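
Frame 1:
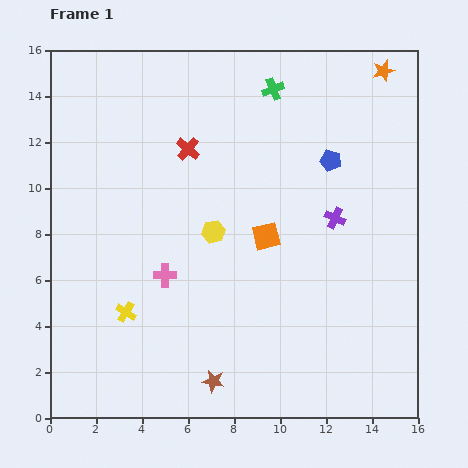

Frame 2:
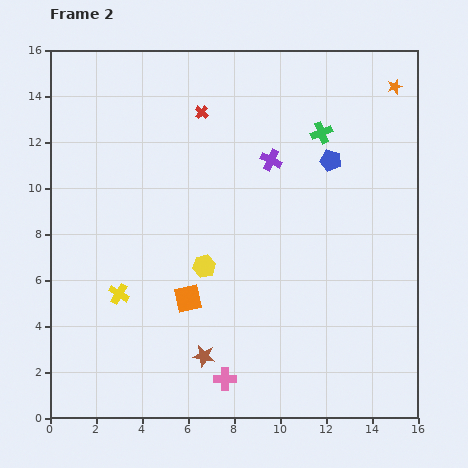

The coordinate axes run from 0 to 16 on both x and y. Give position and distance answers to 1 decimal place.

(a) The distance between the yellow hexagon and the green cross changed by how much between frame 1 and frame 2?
+1.0

Distance in frame 1: 6.7. Distance in frame 2: 7.7.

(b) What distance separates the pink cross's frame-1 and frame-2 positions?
5.2

The pink cross moved from (5.0, 6.2) to (7.6, 1.7), a distance of √(2.6² + 4.5²) ≈ 5.2.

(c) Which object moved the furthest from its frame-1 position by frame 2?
the pink cross

(moved 5.2; next 4.3)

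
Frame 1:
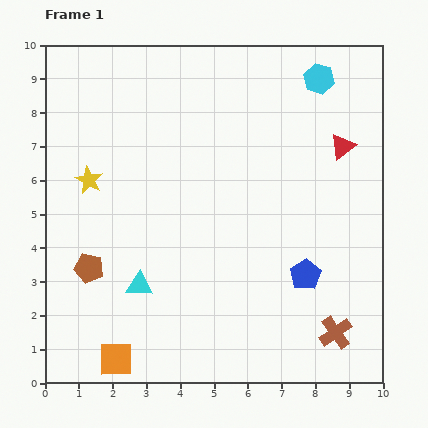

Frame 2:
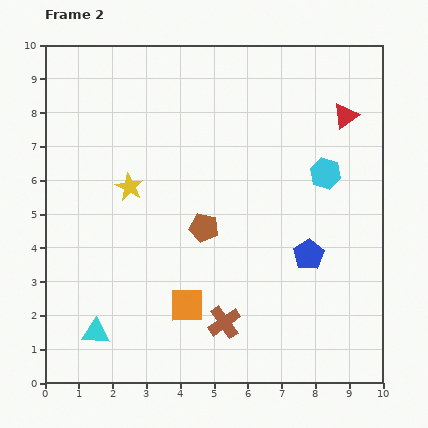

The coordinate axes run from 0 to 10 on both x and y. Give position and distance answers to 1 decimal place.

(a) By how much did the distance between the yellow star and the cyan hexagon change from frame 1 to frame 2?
-1.6

Distance in frame 1: 7.4. Distance in frame 2: 5.8.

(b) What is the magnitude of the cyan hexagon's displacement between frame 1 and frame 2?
2.8

The cyan hexagon moved from (8.1, 9.0) to (8.3, 6.2), a distance of √(0.2² + 2.8²) ≈ 2.8.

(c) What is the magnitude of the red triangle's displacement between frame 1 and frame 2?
0.9

The red triangle moved from (8.8, 7.0) to (8.9, 7.9), a distance of √(0.1² + 0.9²) ≈ 0.9.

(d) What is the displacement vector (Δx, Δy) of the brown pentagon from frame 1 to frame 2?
(3.4, 1.2)

The brown pentagon was at (1.3, 3.4) in frame 1 and (4.7, 4.6) in frame 2.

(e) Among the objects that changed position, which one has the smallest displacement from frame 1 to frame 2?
the blue pentagon

(moved 0.6)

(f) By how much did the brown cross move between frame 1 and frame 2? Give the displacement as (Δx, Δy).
(-3.3, 0.3)

The brown cross was at (8.6, 1.5) in frame 1 and (5.3, 1.8) in frame 2.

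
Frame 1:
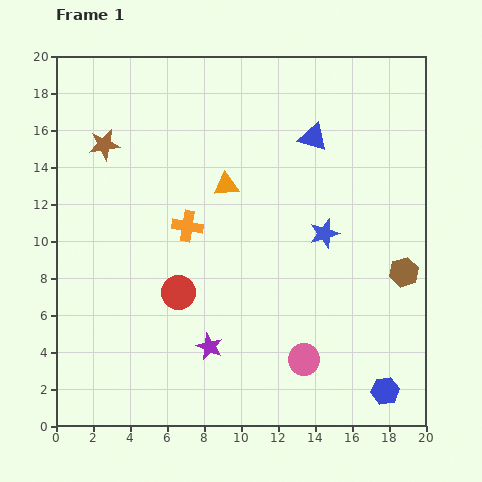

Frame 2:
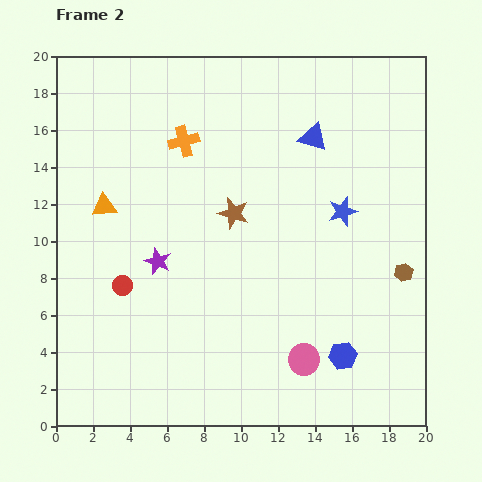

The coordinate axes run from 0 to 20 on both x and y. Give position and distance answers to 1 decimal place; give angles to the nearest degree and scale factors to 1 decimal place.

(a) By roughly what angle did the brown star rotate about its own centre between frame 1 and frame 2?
26° clockwise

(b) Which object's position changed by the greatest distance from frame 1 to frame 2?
the brown star

(moved 7.9; next 6.7)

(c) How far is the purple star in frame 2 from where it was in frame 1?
5.4

The purple star moved from (8.3, 4.3) to (5.5, 8.9), a distance of √(2.8² + 4.6²) ≈ 5.4.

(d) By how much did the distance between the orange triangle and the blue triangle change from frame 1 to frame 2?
+6.5

Distance in frame 1: 5.4. Distance in frame 2: 11.9.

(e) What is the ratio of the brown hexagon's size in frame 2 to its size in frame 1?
0.6×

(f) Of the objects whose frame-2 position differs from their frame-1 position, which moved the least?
the blue star

(moved 1.6)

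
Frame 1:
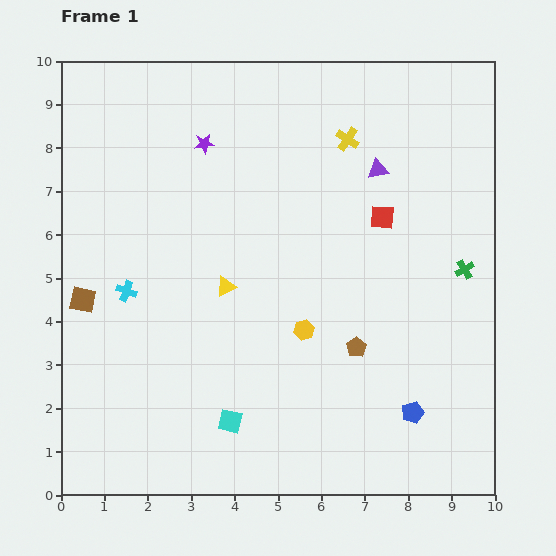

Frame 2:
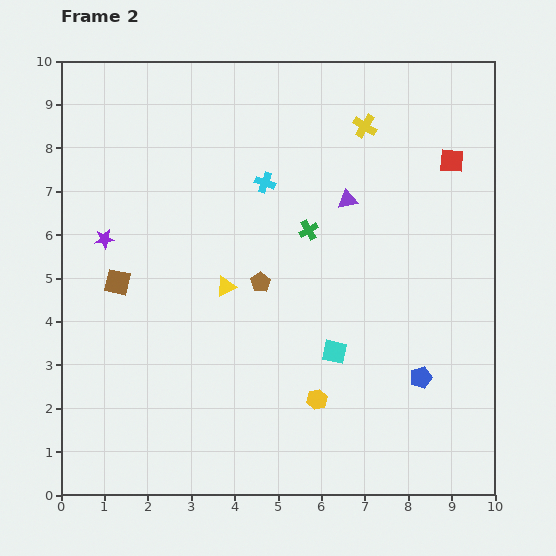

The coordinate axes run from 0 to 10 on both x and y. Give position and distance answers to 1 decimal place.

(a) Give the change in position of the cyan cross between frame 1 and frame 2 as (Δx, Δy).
(3.2, 2.5)

The cyan cross was at (1.5, 4.7) in frame 1 and (4.7, 7.2) in frame 2.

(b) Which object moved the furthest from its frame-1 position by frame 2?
the cyan cross

(moved 4.1; next 3.7)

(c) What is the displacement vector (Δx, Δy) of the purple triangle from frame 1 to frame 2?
(-0.7, -0.7)

The purple triangle was at (7.3, 7.5) in frame 1 and (6.6, 6.8) in frame 2.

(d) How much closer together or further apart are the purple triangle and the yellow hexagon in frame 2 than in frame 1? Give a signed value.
+0.6

Distance in frame 1: 4.1. Distance in frame 2: 4.7.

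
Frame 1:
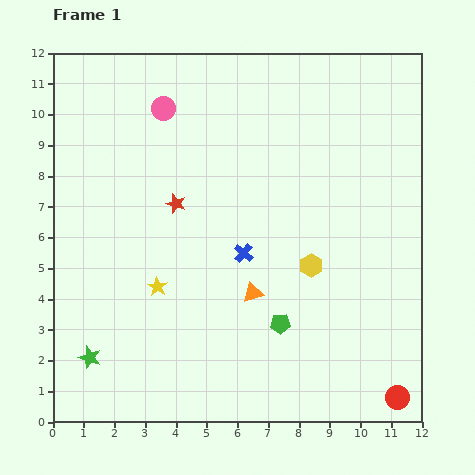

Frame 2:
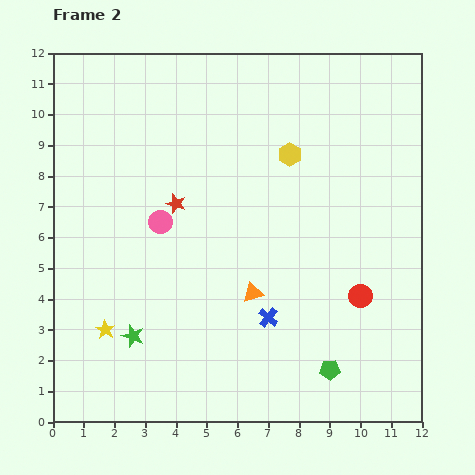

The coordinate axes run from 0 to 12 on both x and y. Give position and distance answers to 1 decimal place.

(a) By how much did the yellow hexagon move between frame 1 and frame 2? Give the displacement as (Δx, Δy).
(-0.7, 3.6)

The yellow hexagon was at (8.4, 5.1) in frame 1 and (7.7, 8.7) in frame 2.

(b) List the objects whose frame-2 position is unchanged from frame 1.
the red star, the orange triangle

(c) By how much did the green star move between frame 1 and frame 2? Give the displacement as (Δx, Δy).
(1.4, 0.7)

The green star was at (1.2, 2.1) in frame 1 and (2.6, 2.8) in frame 2.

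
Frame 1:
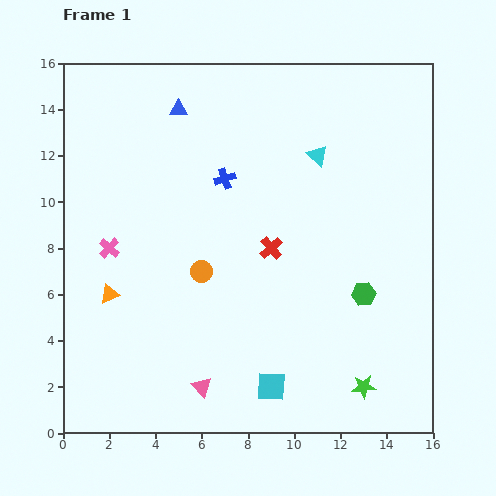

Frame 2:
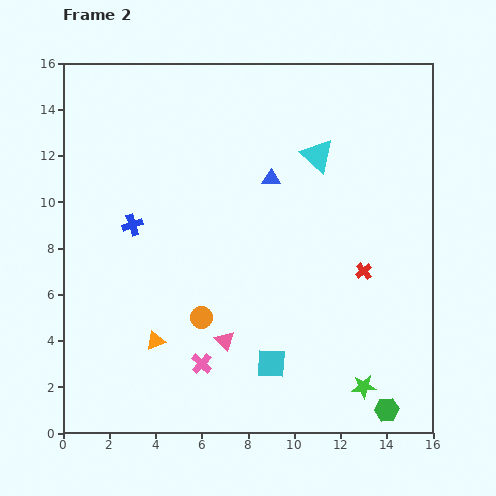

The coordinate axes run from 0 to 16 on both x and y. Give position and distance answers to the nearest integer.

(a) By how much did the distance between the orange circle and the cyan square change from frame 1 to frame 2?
-2

Distance in frame 1: 6. Distance in frame 2: 4.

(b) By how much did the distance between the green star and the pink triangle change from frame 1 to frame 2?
-1

Distance in frame 1: 7. Distance in frame 2: 6.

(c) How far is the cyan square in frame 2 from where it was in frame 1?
1

The cyan square moved from (9, 2) to (9, 3), a distance of √(0² + 1²) ≈ 1.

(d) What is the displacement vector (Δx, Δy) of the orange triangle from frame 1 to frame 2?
(2, -2)

The orange triangle was at (2, 6) in frame 1 and (4, 4) in frame 2.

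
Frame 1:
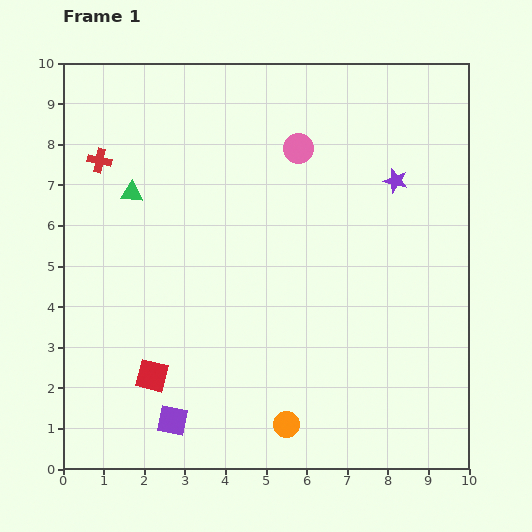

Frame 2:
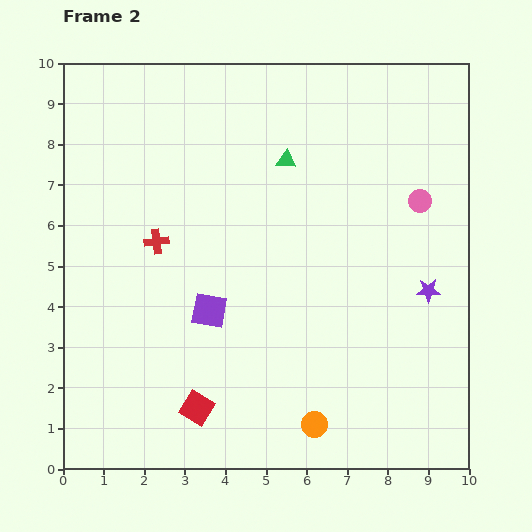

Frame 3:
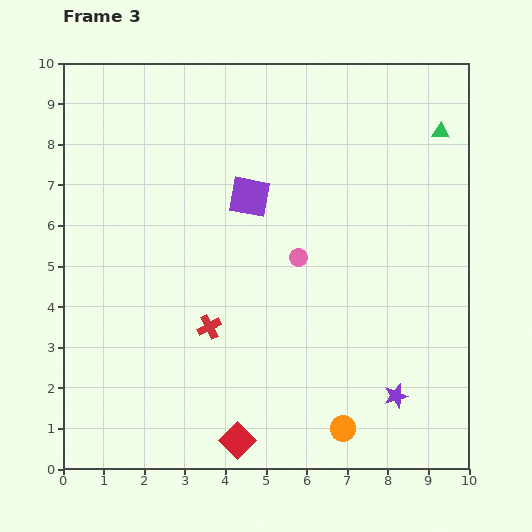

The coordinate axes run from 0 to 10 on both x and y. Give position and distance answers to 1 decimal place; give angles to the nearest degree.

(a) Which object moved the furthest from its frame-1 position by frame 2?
the green triangle

(moved 3.9; next 3.3)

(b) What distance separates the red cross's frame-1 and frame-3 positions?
4.9

The red cross moved from (0.9, 7.6) to (3.6, 3.5), a distance of √(2.7² + 4.1²) ≈ 4.9.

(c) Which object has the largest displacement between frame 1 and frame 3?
the green triangle

(moved 7.7; next 5.8)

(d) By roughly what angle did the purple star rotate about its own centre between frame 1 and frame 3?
30° counter-clockwise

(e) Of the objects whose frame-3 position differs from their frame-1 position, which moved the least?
the orange circle

(moved 1.4)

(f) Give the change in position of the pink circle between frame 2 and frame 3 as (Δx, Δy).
(-3.0, -1.4)

The pink circle was at (8.8, 6.6) in frame 2 and (5.8, 5.2) in frame 3.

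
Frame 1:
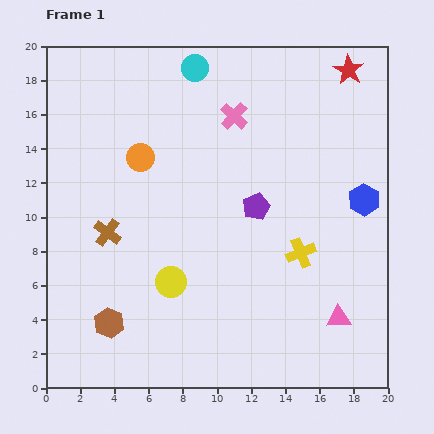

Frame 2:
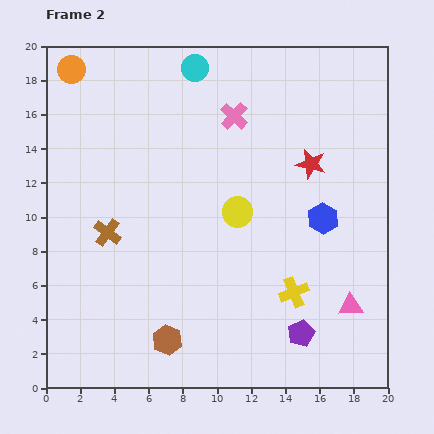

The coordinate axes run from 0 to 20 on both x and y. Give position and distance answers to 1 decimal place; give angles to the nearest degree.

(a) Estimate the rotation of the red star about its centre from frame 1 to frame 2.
18° counter-clockwise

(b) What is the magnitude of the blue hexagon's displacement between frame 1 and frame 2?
2.6

The blue hexagon moved from (18.6, 11.0) to (16.2, 9.9), a distance of √(2.4² + 1.1²) ≈ 2.6.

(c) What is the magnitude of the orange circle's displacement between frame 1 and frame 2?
6.5

The orange circle moved from (5.5, 13.5) to (1.5, 18.6), a distance of √(4.0² + 5.1²) ≈ 6.5.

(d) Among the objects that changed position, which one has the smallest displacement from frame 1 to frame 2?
the pink triangle

(moved 1.0)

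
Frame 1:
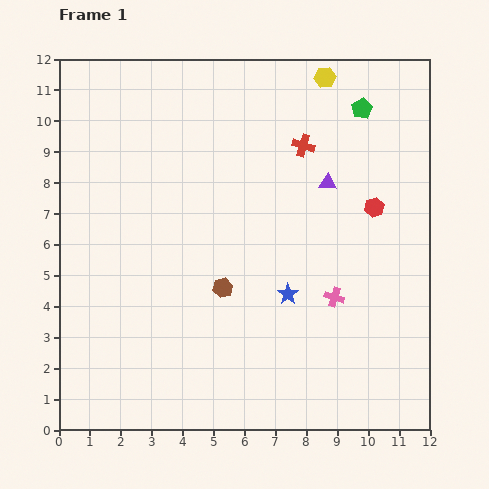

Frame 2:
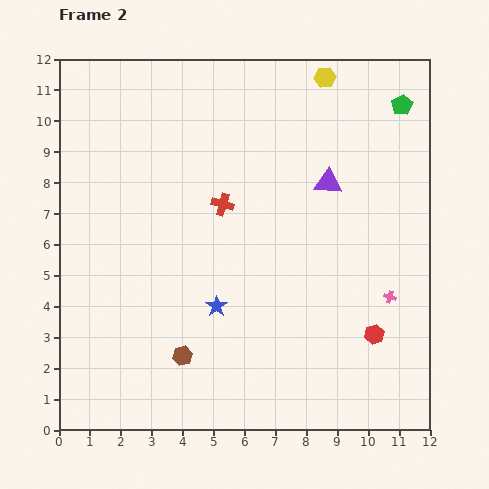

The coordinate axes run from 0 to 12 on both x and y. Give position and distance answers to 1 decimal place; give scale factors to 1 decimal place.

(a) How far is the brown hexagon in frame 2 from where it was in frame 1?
2.6

The brown hexagon moved from (5.3, 4.6) to (4.0, 2.4), a distance of √(1.3² + 2.2²) ≈ 2.6.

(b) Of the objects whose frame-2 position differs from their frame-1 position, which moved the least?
the green pentagon

(moved 1.3)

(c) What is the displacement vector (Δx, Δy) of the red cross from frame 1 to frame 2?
(-2.6, -1.9)

The red cross was at (7.9, 9.2) in frame 1 and (5.3, 7.3) in frame 2.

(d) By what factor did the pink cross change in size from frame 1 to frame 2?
0.6×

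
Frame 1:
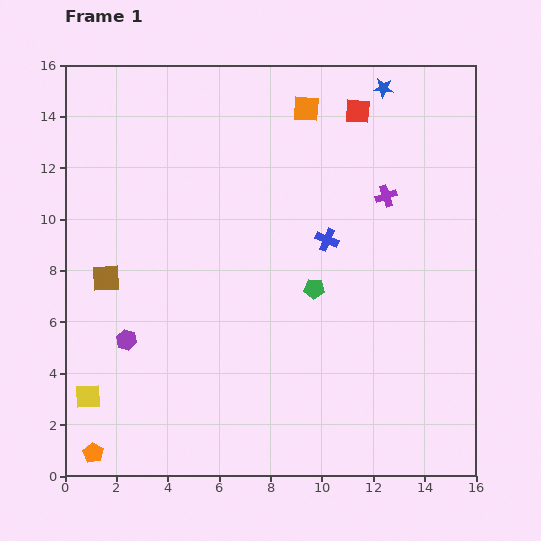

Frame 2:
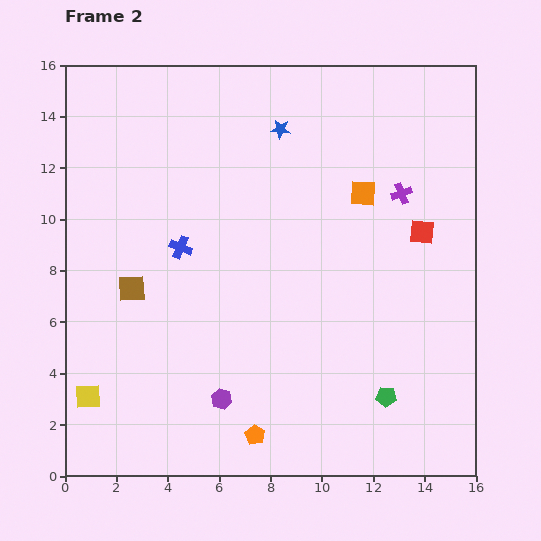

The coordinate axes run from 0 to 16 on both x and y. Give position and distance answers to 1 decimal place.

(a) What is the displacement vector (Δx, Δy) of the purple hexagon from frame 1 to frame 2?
(3.7, -2.3)

The purple hexagon was at (2.4, 5.3) in frame 1 and (6.1, 3.0) in frame 2.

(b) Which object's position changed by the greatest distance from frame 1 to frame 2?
the orange pentagon

(moved 6.3; next 5.7)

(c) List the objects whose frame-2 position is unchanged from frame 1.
the yellow square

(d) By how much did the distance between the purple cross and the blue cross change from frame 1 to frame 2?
+6.0

Distance in frame 1: 2.9. Distance in frame 2: 8.9.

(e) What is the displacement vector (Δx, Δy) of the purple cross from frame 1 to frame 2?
(0.6, 0.1)

The purple cross was at (12.5, 10.9) in frame 1 and (13.1, 11.0) in frame 2.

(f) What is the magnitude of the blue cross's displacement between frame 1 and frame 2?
5.7

The blue cross moved from (10.2, 9.2) to (4.5, 8.9), a distance of √(5.7² + 0.3²) ≈ 5.7.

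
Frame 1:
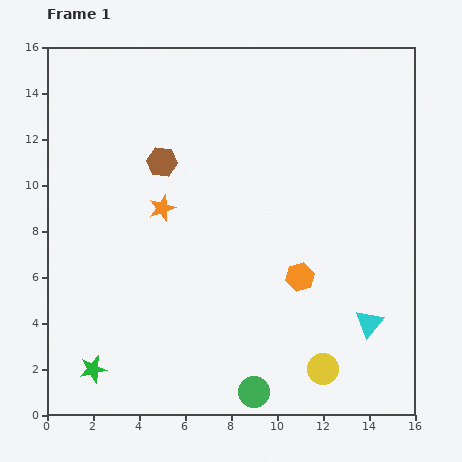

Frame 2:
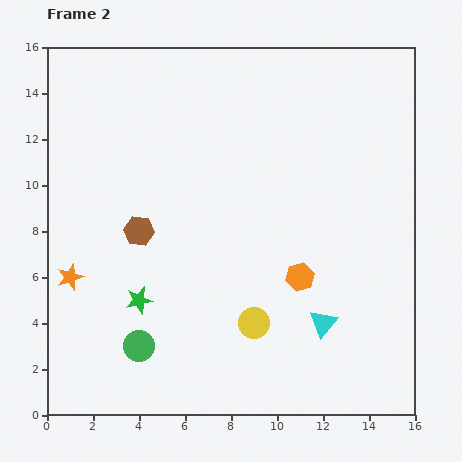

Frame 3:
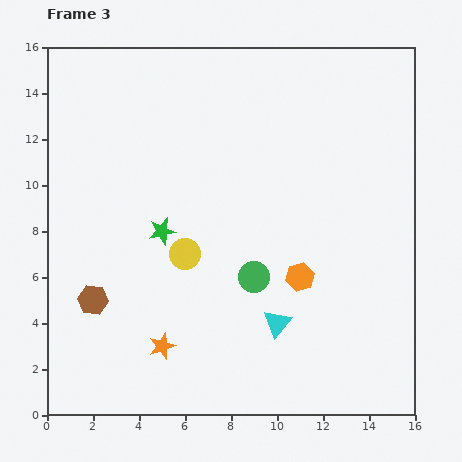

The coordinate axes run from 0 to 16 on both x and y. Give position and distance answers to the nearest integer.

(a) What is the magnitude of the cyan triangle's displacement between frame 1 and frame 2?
2

The cyan triangle moved from (14, 4) to (12, 4), a distance of √(2² + 0²) ≈ 2.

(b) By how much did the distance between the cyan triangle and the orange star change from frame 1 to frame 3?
-5

Distance in frame 1: 10. Distance in frame 3: 5.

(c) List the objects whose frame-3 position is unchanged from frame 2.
the orange hexagon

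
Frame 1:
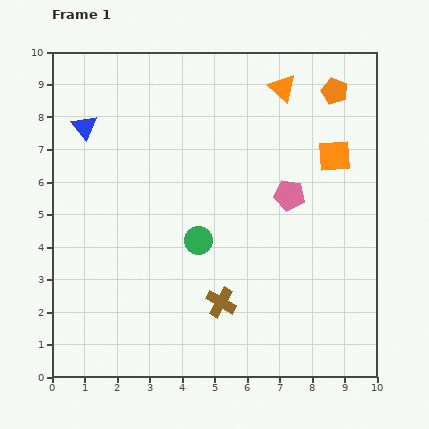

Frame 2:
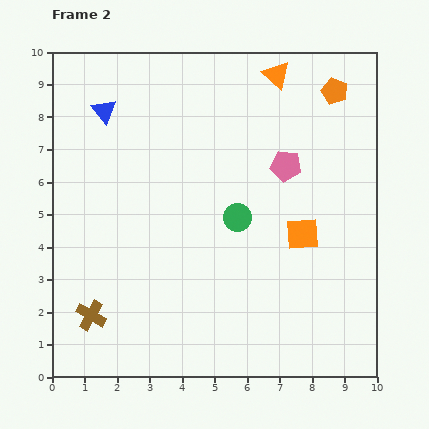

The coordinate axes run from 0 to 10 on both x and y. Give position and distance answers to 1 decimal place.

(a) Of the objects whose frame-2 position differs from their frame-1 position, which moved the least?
the orange triangle

(moved 0.4)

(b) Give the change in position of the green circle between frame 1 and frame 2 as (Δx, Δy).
(1.2, 0.7)

The green circle was at (4.5, 4.2) in frame 1 and (5.7, 4.9) in frame 2.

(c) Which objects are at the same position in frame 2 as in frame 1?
the orange pentagon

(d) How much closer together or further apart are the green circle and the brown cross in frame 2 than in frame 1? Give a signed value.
+3.4

Distance in frame 1: 2.0. Distance in frame 2: 5.4.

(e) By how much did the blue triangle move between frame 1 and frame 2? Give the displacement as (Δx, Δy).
(0.6, 0.5)

The blue triangle was at (1.0, 7.7) in frame 1 and (1.6, 8.2) in frame 2.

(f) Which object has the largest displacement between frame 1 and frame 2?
the brown cross

(moved 4.0; next 2.6)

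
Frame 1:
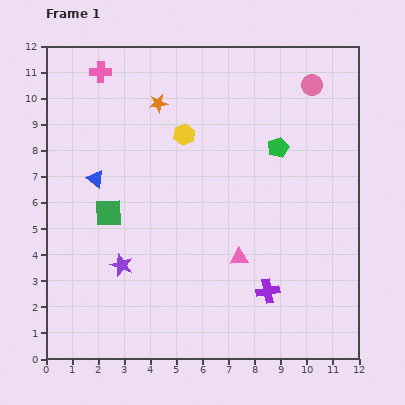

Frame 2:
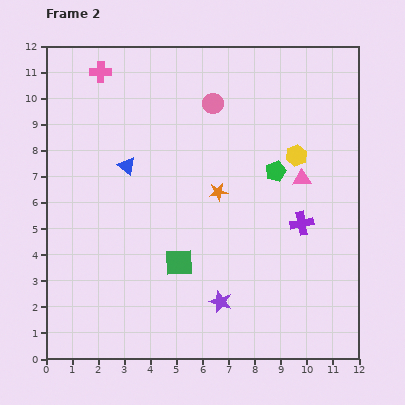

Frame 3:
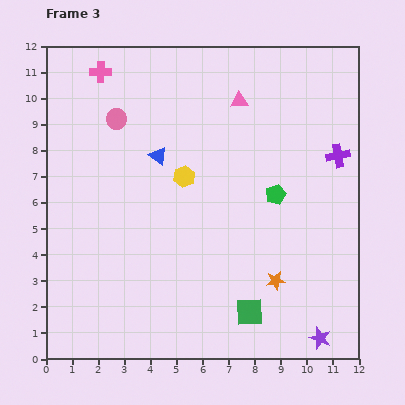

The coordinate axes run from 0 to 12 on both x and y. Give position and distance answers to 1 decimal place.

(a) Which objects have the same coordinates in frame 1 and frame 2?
the pink cross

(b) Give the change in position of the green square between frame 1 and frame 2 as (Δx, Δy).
(2.7, -1.9)

The green square was at (2.4, 5.6) in frame 1 and (5.1, 3.7) in frame 2.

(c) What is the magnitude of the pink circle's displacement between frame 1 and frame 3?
7.6

The pink circle moved from (10.2, 10.5) to (2.7, 9.2), a distance of √(7.5² + 1.3²) ≈ 7.6.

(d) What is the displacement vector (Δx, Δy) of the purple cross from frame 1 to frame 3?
(2.7, 5.2)

The purple cross was at (8.5, 2.6) in frame 1 and (11.2, 7.8) in frame 3.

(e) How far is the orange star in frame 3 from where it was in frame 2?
4.0

The orange star moved from (6.6, 6.4) to (8.8, 3.0), a distance of √(2.2² + 3.4²) ≈ 4.0.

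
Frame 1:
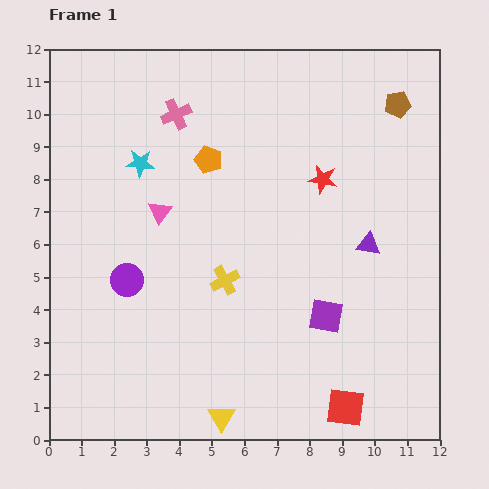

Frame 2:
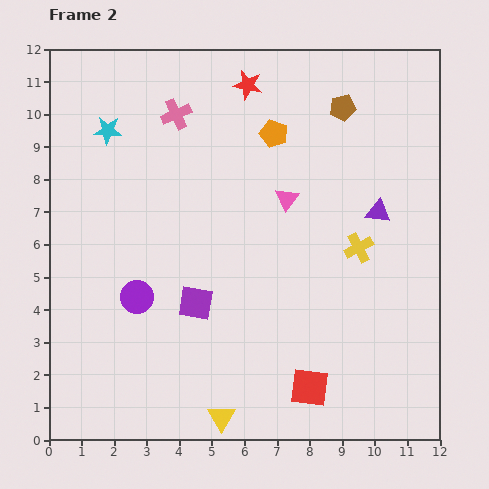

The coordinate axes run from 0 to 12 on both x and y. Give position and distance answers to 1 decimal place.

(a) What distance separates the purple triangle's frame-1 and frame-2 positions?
1.0

The purple triangle moved from (9.8, 6.0) to (10.1, 7.0), a distance of √(0.3² + 1.0²) ≈ 1.0.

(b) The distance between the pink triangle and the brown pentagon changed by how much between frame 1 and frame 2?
-4.7

Distance in frame 1: 8.0. Distance in frame 2: 3.3.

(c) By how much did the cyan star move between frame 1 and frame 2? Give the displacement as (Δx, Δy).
(-1.0, 1.0)

The cyan star was at (2.8, 8.5) in frame 1 and (1.8, 9.5) in frame 2.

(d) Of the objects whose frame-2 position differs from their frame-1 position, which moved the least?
the purple circle

(moved 0.6)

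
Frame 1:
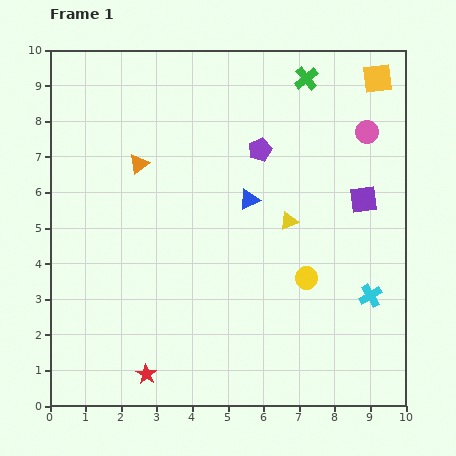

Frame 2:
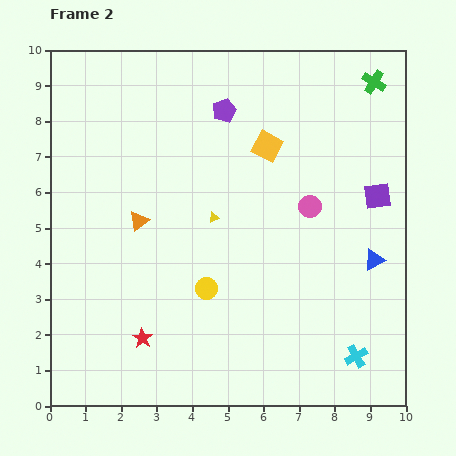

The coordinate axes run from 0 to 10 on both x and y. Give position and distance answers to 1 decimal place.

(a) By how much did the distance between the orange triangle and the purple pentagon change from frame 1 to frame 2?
+0.5

Distance in frame 1: 3.4. Distance in frame 2: 3.9.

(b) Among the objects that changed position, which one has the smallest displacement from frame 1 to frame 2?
the purple square

(moved 0.4)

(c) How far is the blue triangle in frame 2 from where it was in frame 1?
3.9

The blue triangle moved from (5.6, 5.8) to (9.1, 4.1), a distance of √(3.5² + 1.7²) ≈ 3.9.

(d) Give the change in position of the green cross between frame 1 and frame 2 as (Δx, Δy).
(1.9, -0.1)

The green cross was at (7.2, 9.2) in frame 1 and (9.1, 9.1) in frame 2.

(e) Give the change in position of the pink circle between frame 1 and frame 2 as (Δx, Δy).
(-1.6, -2.1)

The pink circle was at (8.9, 7.7) in frame 1 and (7.3, 5.6) in frame 2.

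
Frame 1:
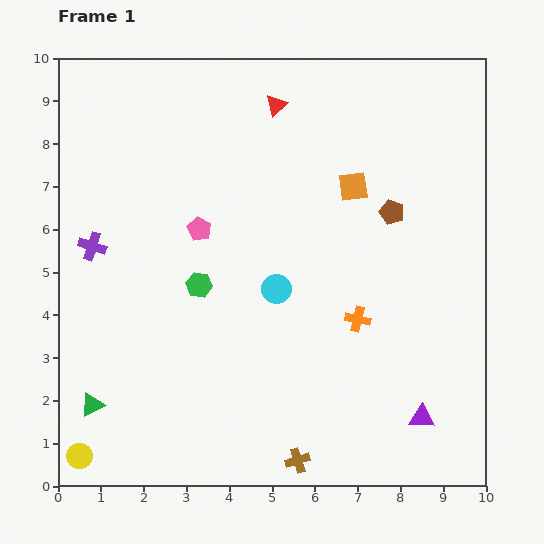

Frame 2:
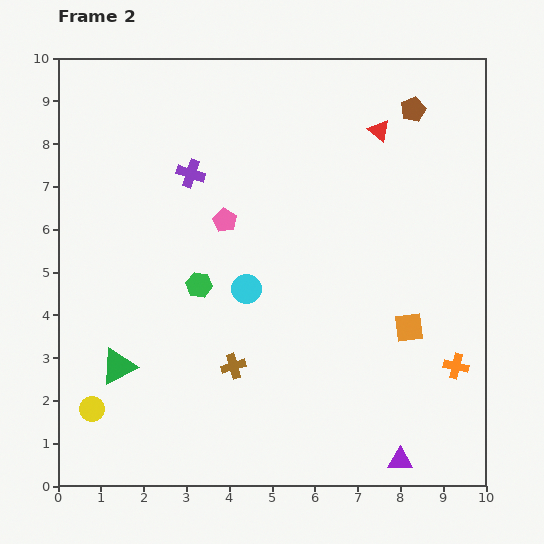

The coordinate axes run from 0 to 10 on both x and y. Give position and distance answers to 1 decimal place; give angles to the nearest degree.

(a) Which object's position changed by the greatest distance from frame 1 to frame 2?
the orange square

(moved 3.5; next 2.9)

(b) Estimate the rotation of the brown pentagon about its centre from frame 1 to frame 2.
27° clockwise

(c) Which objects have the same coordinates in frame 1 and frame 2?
the green hexagon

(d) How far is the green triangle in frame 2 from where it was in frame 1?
1.1

The green triangle moved from (0.8, 1.9) to (1.4, 2.8), a distance of √(0.6² + 0.9²) ≈ 1.1.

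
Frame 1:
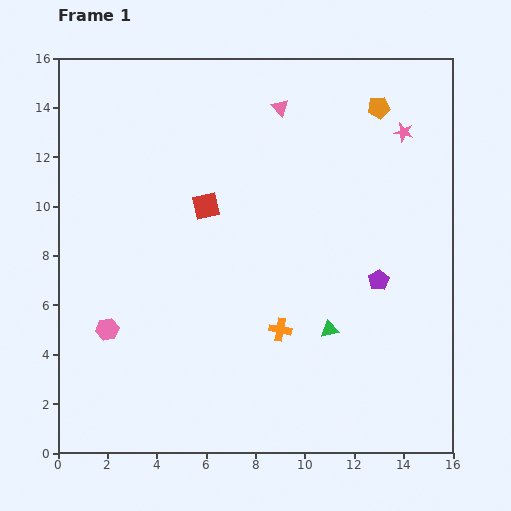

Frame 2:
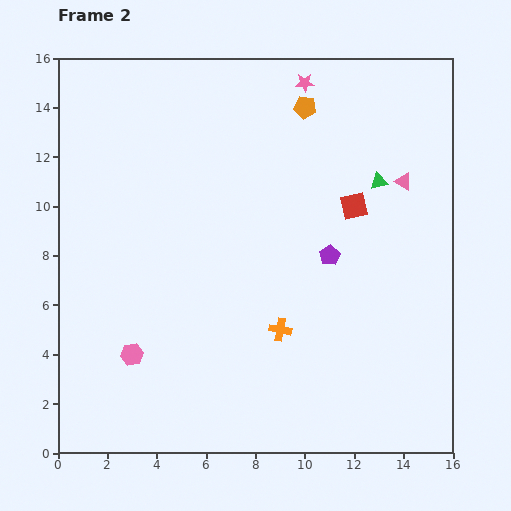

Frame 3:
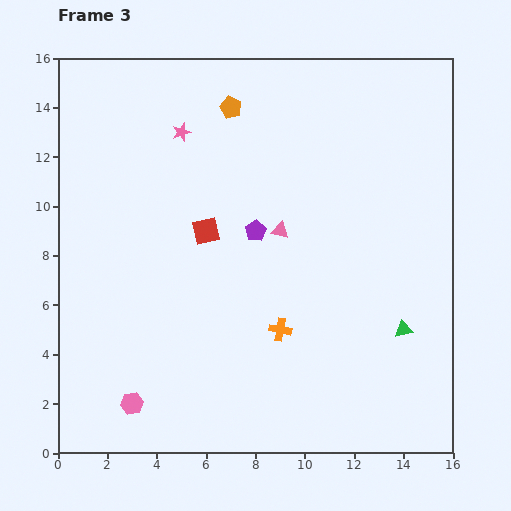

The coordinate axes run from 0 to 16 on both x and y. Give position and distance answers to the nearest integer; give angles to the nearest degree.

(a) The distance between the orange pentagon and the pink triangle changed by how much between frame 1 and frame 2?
+1

Distance in frame 1: 4. Distance in frame 2: 5.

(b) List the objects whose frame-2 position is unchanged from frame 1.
the orange cross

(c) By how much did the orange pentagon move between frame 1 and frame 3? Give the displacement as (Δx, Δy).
(-6, 0)

The orange pentagon was at (13, 14) in frame 1 and (7, 14) in frame 3.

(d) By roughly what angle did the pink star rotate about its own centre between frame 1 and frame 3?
30° counter-clockwise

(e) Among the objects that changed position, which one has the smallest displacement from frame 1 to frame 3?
the red square

(moved 1)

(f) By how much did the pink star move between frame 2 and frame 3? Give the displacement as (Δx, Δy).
(-5, -2)

The pink star was at (10, 15) in frame 2 and (5, 13) in frame 3.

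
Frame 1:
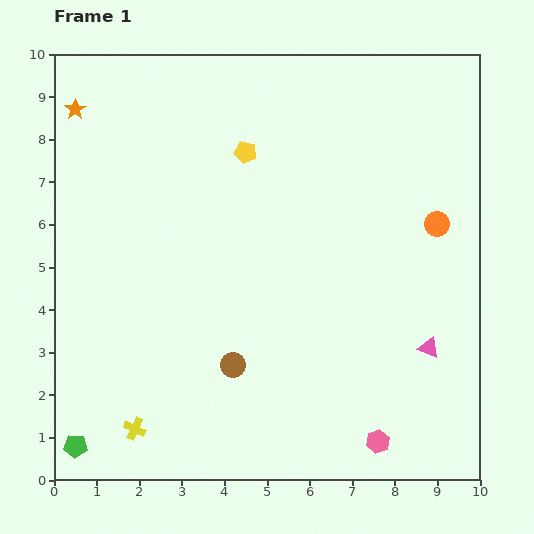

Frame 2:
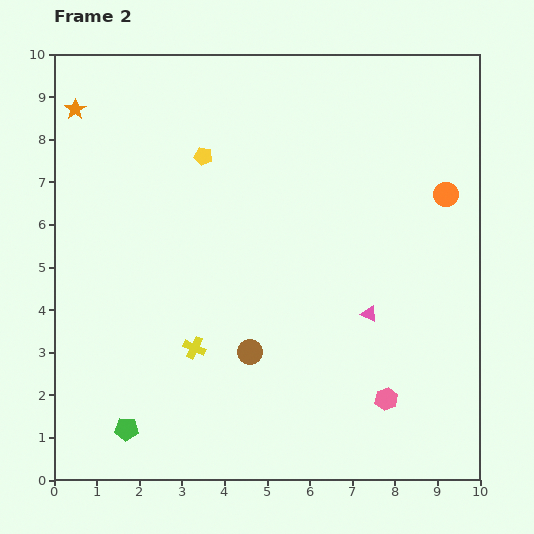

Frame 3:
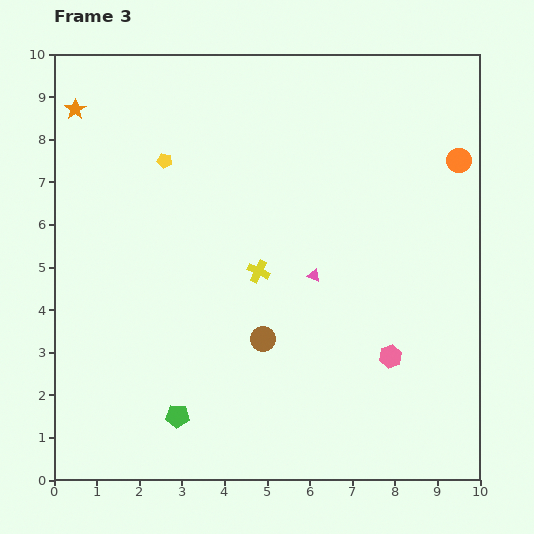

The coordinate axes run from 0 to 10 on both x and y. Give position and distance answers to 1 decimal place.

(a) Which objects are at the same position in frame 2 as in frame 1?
the orange star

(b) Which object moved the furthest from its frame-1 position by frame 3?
the yellow cross

(moved 4.7; next 3.2)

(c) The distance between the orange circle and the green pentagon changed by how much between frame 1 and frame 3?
-1.1

Distance in frame 1: 10.0. Distance in frame 3: 8.9.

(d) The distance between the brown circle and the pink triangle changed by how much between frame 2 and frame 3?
-1.0

Distance in frame 2: 2.9. Distance in frame 3: 1.9.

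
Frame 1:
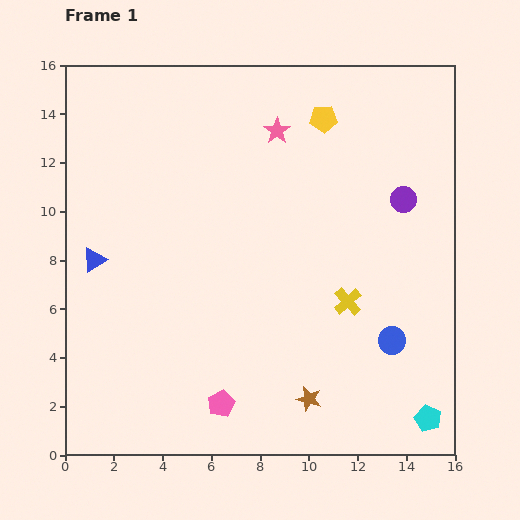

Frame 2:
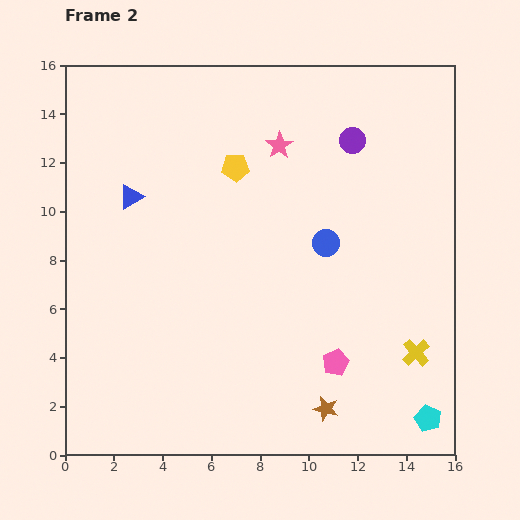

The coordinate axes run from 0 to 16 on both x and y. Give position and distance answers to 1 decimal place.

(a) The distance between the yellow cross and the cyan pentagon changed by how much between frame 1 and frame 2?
-3.1

Distance in frame 1: 5.8. Distance in frame 2: 2.7.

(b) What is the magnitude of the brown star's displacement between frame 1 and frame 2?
0.8

The brown star moved from (10.0, 2.3) to (10.7, 1.9), a distance of √(0.7² + 0.4²) ≈ 0.8.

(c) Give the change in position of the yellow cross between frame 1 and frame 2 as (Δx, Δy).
(2.8, -2.1)

The yellow cross was at (11.6, 6.3) in frame 1 and (14.4, 4.2) in frame 2.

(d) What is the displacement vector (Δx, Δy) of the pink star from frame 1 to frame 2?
(0.1, -0.6)

The pink star was at (8.7, 13.3) in frame 1 and (8.8, 12.7) in frame 2.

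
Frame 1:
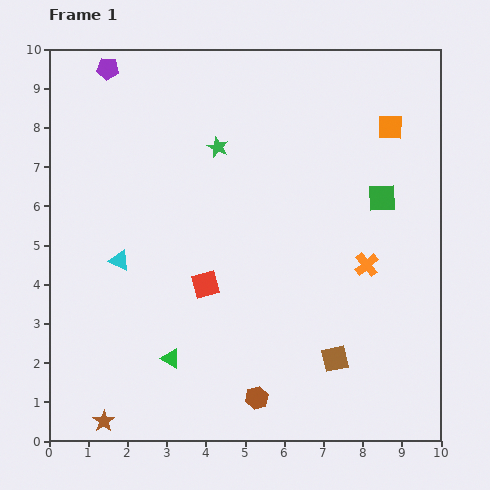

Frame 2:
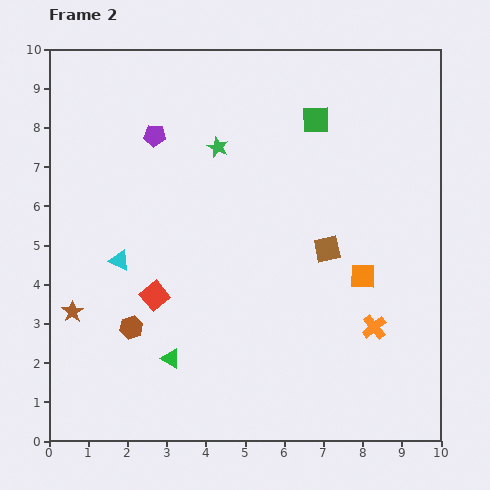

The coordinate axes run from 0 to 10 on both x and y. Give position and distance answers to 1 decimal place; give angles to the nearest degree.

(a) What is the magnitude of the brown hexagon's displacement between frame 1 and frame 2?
3.7

The brown hexagon moved from (5.3, 1.1) to (2.1, 2.9), a distance of √(3.2² + 1.8²) ≈ 3.7.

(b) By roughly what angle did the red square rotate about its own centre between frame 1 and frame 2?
24° counter-clockwise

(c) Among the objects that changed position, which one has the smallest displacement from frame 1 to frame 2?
the red square

(moved 1.3)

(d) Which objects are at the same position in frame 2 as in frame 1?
the green triangle, the green star, the cyan triangle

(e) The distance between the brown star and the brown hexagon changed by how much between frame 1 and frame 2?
-2.3

Distance in frame 1: 3.9. Distance in frame 2: 1.6.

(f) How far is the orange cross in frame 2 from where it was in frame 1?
1.6

The orange cross moved from (8.1, 4.5) to (8.3, 2.9), a distance of √(0.2² + 1.6²) ≈ 1.6.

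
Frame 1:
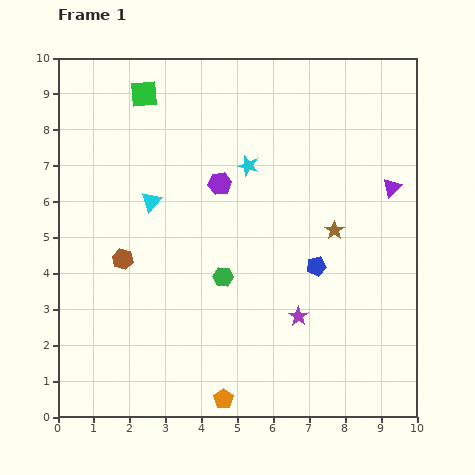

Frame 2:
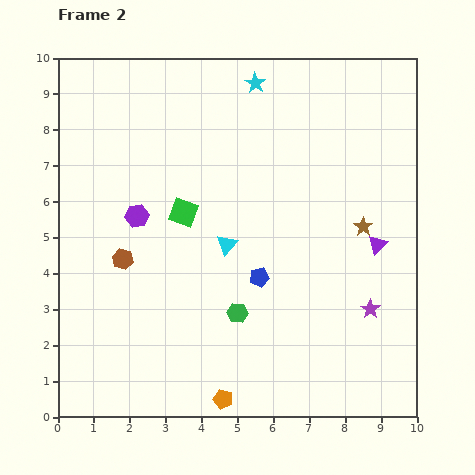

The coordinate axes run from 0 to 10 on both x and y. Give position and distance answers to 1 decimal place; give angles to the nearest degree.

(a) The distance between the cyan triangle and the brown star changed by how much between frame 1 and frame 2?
-1.4

Distance in frame 1: 5.2. Distance in frame 2: 3.8.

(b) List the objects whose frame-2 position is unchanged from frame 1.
the brown hexagon, the orange pentagon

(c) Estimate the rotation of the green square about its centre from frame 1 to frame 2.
27° clockwise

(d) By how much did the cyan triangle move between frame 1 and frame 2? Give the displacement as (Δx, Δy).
(2.1, -1.2)

The cyan triangle was at (2.6, 6.0) in frame 1 and (4.7, 4.8) in frame 2.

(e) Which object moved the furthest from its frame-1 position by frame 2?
the green square

(moved 3.5; next 2.5)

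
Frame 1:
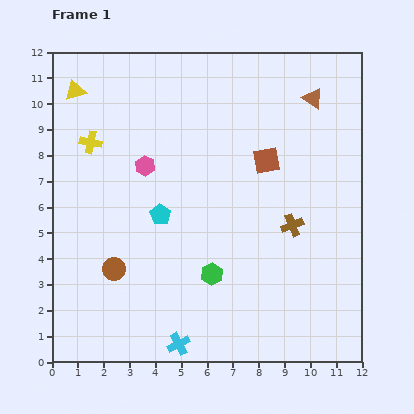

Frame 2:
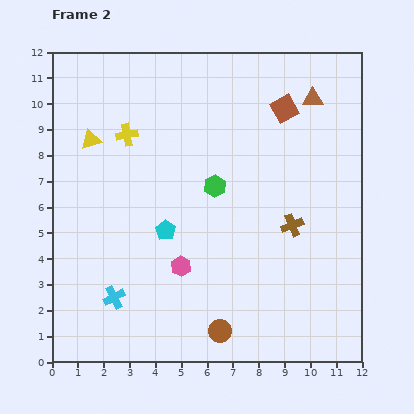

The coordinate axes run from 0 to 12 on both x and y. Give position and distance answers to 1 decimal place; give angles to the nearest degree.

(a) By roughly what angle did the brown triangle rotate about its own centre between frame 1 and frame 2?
34° counter-clockwise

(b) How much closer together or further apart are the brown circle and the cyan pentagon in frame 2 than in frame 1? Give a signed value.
+1.6

Distance in frame 1: 2.8. Distance in frame 2: 4.4.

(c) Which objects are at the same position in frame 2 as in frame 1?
the brown cross, the brown triangle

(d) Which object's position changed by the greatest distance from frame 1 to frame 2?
the brown circle

(moved 4.8; next 4.1)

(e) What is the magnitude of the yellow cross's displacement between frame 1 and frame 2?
1.4

The yellow cross moved from (1.5, 8.5) to (2.9, 8.8), a distance of √(1.4² + 0.3²) ≈ 1.4.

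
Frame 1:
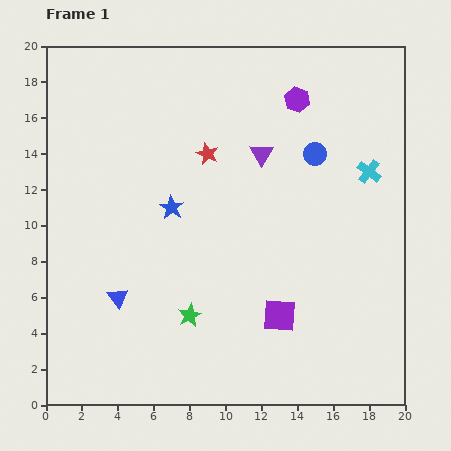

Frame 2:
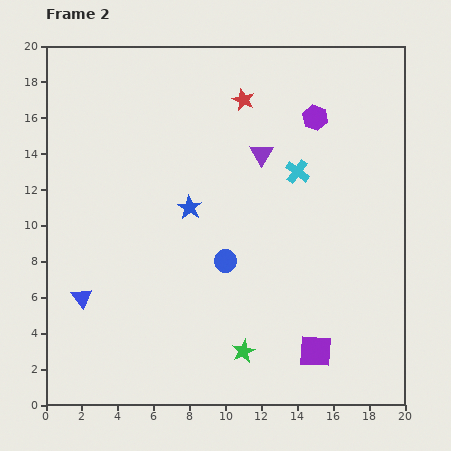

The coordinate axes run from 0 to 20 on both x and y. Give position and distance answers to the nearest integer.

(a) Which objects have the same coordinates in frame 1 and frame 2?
the purple triangle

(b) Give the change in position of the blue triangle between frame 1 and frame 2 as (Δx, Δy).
(-2, 0)

The blue triangle was at (4, 6) in frame 1 and (2, 6) in frame 2.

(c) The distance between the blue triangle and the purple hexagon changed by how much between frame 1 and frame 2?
+1

Distance in frame 1: 15. Distance in frame 2: 16.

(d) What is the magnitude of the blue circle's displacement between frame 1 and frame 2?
8

The blue circle moved from (15, 14) to (10, 8), a distance of √(5² + 6²) ≈ 8.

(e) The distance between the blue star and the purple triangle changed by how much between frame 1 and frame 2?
-1

Distance in frame 1: 6. Distance in frame 2: 5.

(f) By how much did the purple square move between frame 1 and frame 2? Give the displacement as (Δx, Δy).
(2, -2)

The purple square was at (13, 5) in frame 1 and (15, 3) in frame 2.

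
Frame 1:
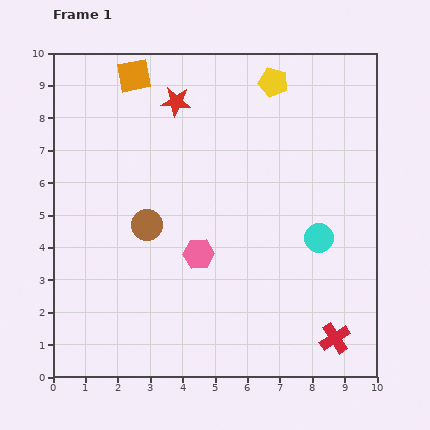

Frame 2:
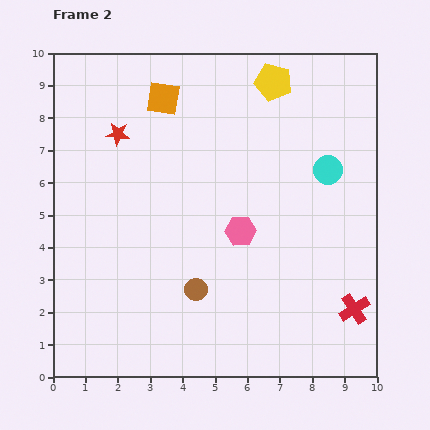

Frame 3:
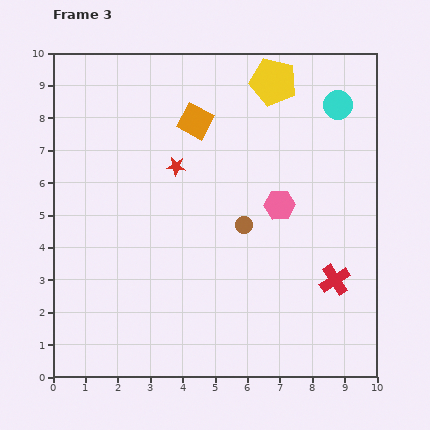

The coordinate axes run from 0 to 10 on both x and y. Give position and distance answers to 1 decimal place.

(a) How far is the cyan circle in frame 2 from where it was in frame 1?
2.1

The cyan circle moved from (8.2, 4.3) to (8.5, 6.4), a distance of √(0.3² + 2.1²) ≈ 2.1.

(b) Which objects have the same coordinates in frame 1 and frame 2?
the yellow pentagon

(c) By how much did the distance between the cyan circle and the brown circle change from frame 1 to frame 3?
-0.6

Distance in frame 1: 5.3. Distance in frame 3: 4.7.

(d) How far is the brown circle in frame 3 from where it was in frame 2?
2.5

The brown circle moved from (4.4, 2.7) to (5.9, 4.7), a distance of √(1.5² + 2.0²) ≈ 2.5.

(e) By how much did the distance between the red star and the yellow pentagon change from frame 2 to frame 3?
-1.1

Distance in frame 2: 5.1. Distance in frame 3: 4.0.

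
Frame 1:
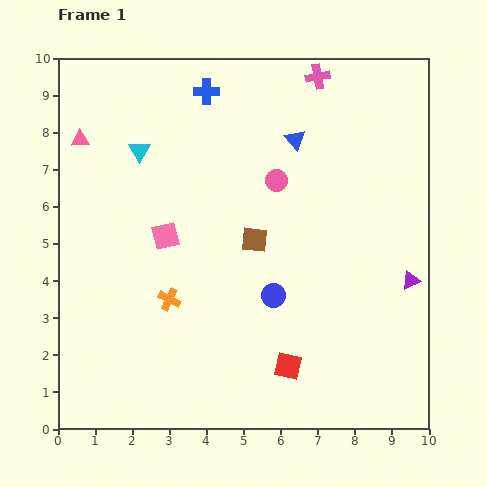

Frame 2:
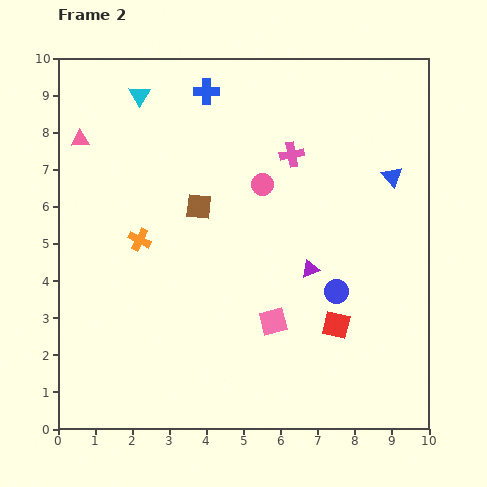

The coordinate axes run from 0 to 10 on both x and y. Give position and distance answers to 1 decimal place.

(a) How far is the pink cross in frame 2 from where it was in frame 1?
2.2

The pink cross moved from (7.0, 9.5) to (6.3, 7.4), a distance of √(0.7² + 2.1²) ≈ 2.2.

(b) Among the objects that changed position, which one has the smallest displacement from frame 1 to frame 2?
the pink circle

(moved 0.4)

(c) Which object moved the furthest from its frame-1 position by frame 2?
the pink square

(moved 3.7; next 2.8)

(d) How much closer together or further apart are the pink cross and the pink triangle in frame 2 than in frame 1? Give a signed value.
-0.9

Distance in frame 1: 6.6. Distance in frame 2: 5.7.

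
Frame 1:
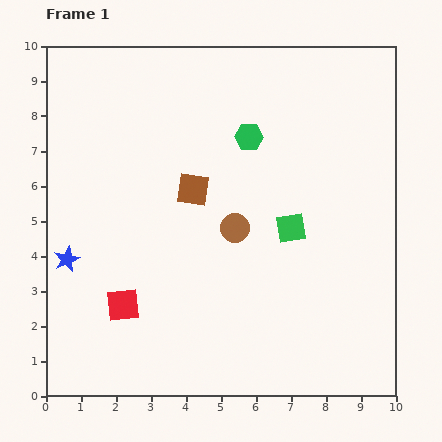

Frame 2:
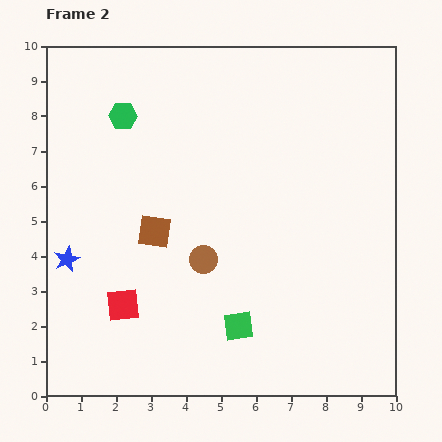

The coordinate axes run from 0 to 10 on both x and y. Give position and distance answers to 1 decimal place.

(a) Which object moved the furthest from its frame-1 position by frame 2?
the green hexagon

(moved 3.6; next 3.2)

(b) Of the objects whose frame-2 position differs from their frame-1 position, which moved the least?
the brown circle

(moved 1.3)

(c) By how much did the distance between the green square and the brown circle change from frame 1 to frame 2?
+0.5

Distance in frame 1: 1.6. Distance in frame 2: 2.1.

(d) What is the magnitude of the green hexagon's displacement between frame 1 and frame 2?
3.6

The green hexagon moved from (5.8, 7.4) to (2.2, 8.0), a distance of √(3.6² + 0.6²) ≈ 3.6.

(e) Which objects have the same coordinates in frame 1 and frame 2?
the red square, the blue star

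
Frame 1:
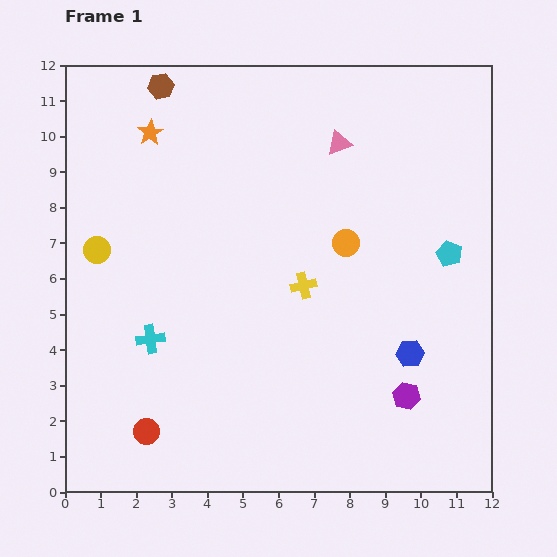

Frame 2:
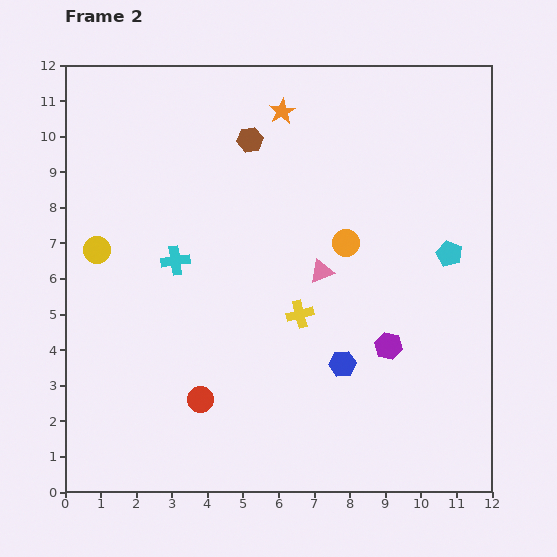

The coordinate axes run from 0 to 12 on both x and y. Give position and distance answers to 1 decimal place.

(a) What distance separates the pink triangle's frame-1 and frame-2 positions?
3.6

The pink triangle moved from (7.7, 9.8) to (7.2, 6.2), a distance of √(0.5² + 3.6²) ≈ 3.6.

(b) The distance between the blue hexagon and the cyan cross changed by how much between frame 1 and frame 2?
-1.8

Distance in frame 1: 7.3. Distance in frame 2: 5.5.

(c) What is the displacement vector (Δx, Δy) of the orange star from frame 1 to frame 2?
(3.7, 0.6)

The orange star was at (2.4, 10.1) in frame 1 and (6.1, 10.7) in frame 2.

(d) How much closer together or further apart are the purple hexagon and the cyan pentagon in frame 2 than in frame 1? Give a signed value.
-1.1

Distance in frame 1: 4.2. Distance in frame 2: 3.1.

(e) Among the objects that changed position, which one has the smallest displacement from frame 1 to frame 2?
the yellow cross

(moved 0.8)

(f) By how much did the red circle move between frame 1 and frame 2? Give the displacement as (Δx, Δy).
(1.5, 0.9)

The red circle was at (2.3, 1.7) in frame 1 and (3.8, 2.6) in frame 2.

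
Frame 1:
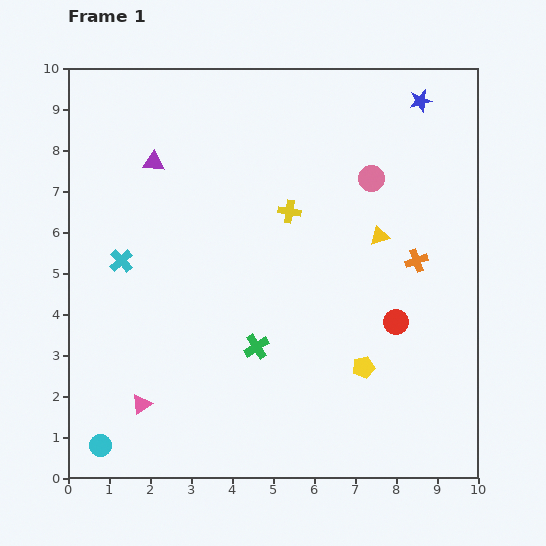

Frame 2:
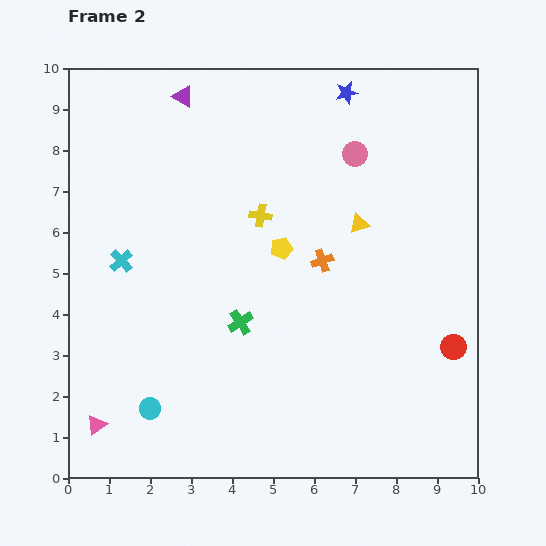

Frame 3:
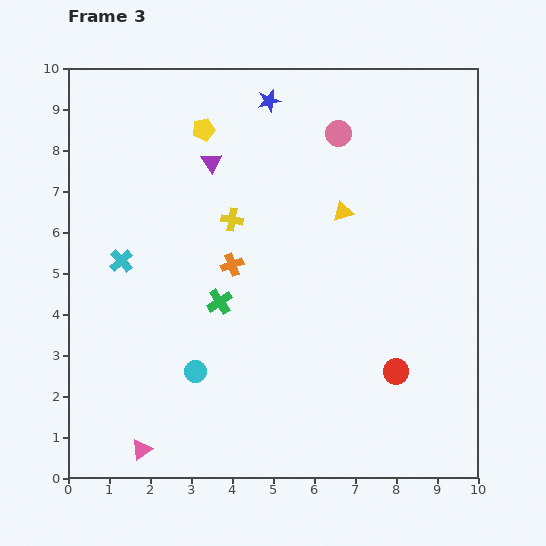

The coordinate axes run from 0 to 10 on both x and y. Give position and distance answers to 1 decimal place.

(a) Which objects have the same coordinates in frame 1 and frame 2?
the cyan cross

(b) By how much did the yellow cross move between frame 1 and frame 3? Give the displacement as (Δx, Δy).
(-1.4, -0.2)

The yellow cross was at (5.4, 6.5) in frame 1 and (4.0, 6.3) in frame 3.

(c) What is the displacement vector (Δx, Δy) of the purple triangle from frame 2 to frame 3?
(0.7, -1.6)

The purple triangle was at (2.8, 9.3) in frame 2 and (3.5, 7.7) in frame 3.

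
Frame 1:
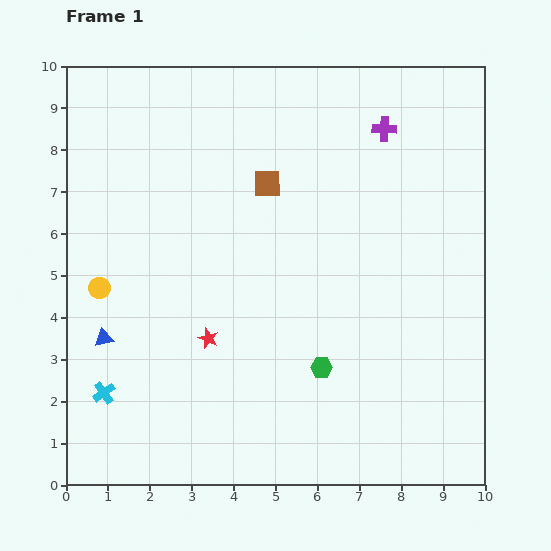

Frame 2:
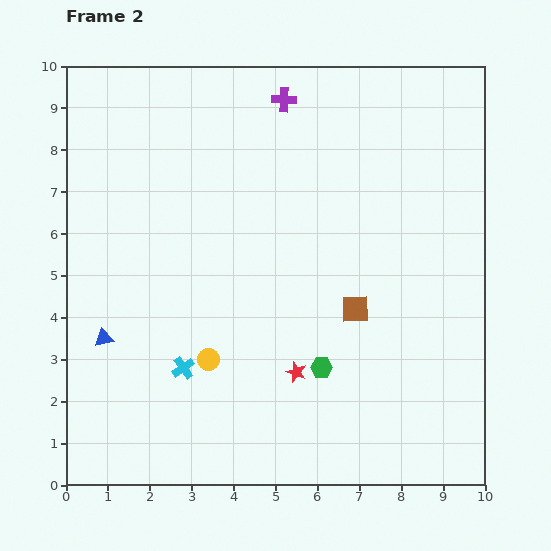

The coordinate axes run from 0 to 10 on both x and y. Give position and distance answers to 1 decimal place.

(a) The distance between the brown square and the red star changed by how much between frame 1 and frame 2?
-1.9

Distance in frame 1: 4.0. Distance in frame 2: 2.1.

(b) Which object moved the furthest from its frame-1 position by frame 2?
the brown square

(moved 3.7; next 3.1)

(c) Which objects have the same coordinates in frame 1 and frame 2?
the green hexagon, the blue triangle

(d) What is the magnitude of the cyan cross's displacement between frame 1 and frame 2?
2.0

The cyan cross moved from (0.9, 2.2) to (2.8, 2.8), a distance of √(1.9² + 0.6²) ≈ 2.0.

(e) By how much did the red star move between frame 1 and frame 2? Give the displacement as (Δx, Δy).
(2.1, -0.8)

The red star was at (3.4, 3.5) in frame 1 and (5.5, 2.7) in frame 2.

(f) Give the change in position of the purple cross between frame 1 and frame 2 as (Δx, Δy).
(-2.4, 0.7)

The purple cross was at (7.6, 8.5) in frame 1 and (5.2, 9.2) in frame 2.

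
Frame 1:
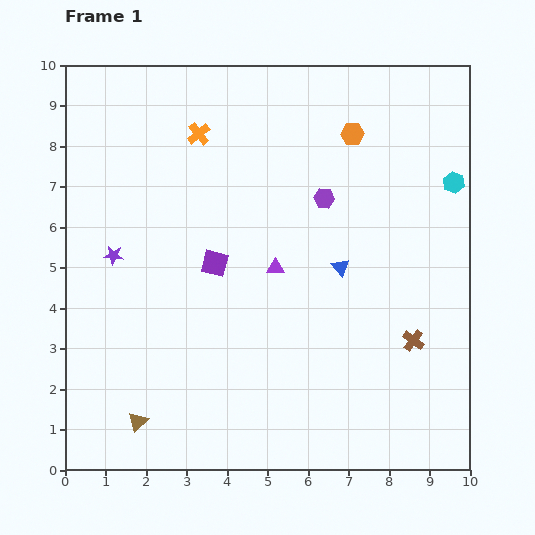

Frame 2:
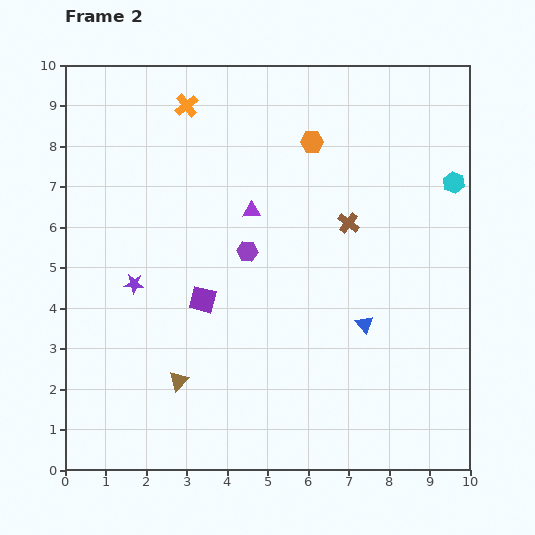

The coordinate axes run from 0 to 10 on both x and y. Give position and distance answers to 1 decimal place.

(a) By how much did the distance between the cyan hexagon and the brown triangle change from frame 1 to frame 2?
-1.4

Distance in frame 1: 9.8. Distance in frame 2: 8.4.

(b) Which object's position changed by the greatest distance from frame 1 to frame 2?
the brown cross

(moved 3.3; next 2.3)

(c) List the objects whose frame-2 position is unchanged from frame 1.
the cyan hexagon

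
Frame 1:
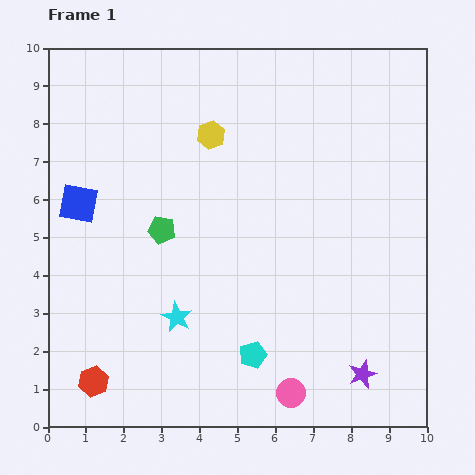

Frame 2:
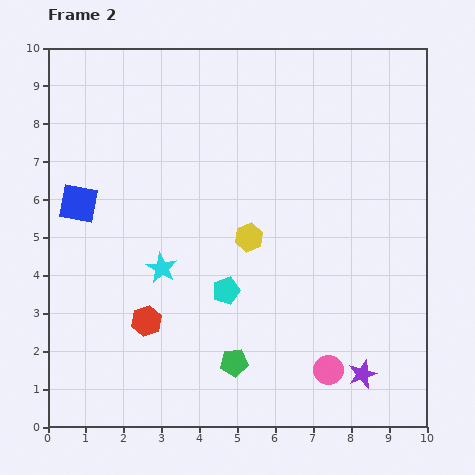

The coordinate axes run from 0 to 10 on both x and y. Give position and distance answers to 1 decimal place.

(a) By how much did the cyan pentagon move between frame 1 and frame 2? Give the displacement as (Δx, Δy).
(-0.7, 1.7)

The cyan pentagon was at (5.4, 1.9) in frame 1 and (4.7, 3.6) in frame 2.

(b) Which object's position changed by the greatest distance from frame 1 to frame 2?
the green pentagon

(moved 4.0; next 2.9)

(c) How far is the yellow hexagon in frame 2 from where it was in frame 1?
2.9

The yellow hexagon moved from (4.3, 7.7) to (5.3, 5.0), a distance of √(1.0² + 2.7²) ≈ 2.9.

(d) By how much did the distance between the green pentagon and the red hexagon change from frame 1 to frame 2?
-1.9

Distance in frame 1: 4.4. Distance in frame 2: 2.5.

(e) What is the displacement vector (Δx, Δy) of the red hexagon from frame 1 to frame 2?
(1.4, 1.6)

The red hexagon was at (1.2, 1.2) in frame 1 and (2.6, 2.8) in frame 2.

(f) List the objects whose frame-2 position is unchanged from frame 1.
the purple star, the blue square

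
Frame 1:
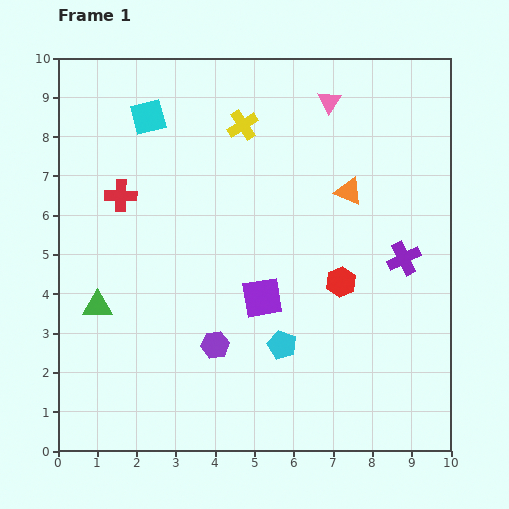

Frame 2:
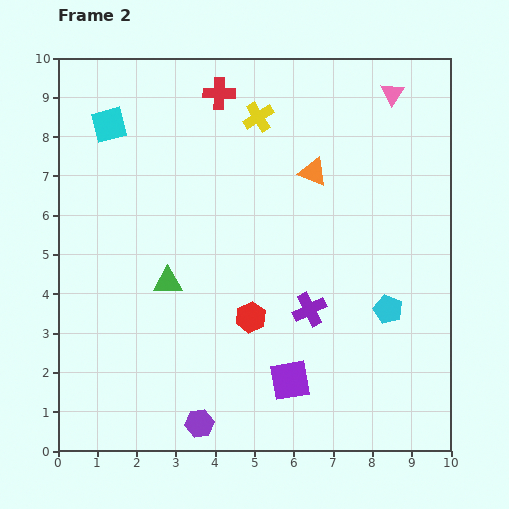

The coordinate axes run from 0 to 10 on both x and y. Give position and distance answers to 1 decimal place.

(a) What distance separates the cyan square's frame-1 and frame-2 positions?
1.0

The cyan square moved from (2.3, 8.5) to (1.3, 8.3), a distance of √(1.0² + 0.2²) ≈ 1.0.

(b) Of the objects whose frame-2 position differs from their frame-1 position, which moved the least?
the yellow cross

(moved 0.4)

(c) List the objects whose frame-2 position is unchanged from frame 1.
none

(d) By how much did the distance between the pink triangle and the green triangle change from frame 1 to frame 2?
-0.4

Distance in frame 1: 7.9. Distance in frame 2: 7.5.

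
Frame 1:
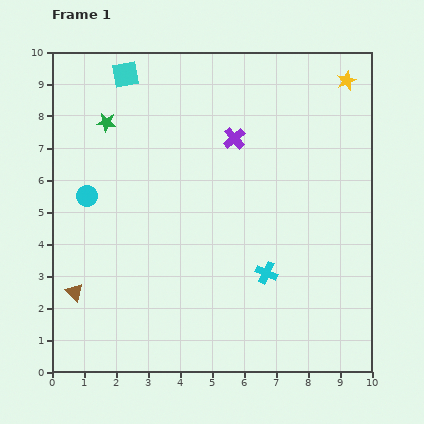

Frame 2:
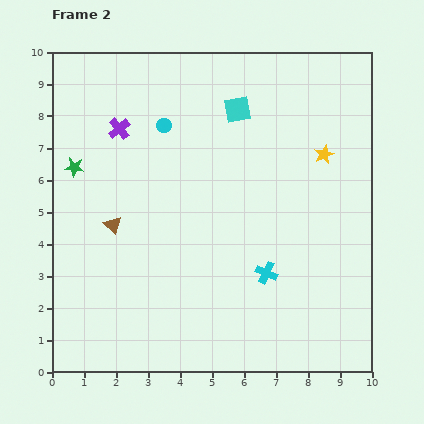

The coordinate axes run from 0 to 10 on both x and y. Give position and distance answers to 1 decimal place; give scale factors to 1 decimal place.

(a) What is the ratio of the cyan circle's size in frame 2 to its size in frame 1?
0.7×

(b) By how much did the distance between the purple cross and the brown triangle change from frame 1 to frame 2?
-3.9

Distance in frame 1: 6.9. Distance in frame 2: 3.0.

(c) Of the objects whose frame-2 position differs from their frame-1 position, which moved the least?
the green star

(moved 1.7)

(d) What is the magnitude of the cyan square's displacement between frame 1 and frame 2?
3.7

The cyan square moved from (2.3, 9.3) to (5.8, 8.2), a distance of √(3.5² + 1.1²) ≈ 3.7.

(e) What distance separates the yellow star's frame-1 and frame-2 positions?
2.4

The yellow star moved from (9.2, 9.1) to (8.5, 6.8), a distance of √(0.7² + 2.3²) ≈ 2.4.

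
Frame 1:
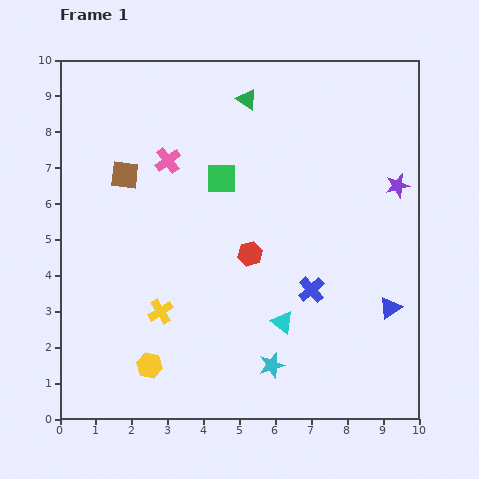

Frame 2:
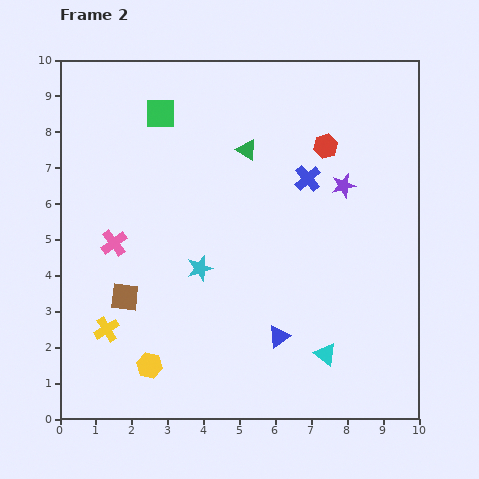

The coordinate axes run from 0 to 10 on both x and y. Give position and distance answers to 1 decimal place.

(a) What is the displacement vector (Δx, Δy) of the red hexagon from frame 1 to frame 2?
(2.1, 3.0)

The red hexagon was at (5.3, 4.6) in frame 1 and (7.4, 7.6) in frame 2.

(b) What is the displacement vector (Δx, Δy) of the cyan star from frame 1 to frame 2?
(-2.0, 2.7)

The cyan star was at (5.9, 1.5) in frame 1 and (3.9, 4.2) in frame 2.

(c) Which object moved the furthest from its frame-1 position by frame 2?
the red hexagon

(moved 3.7; next 3.4)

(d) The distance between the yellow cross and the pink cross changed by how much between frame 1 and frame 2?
-1.8

Distance in frame 1: 4.2. Distance in frame 2: 2.4.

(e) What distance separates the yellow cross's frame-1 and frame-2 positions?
1.6

The yellow cross moved from (2.8, 3.0) to (1.3, 2.5), a distance of √(1.5² + 0.5²) ≈ 1.6.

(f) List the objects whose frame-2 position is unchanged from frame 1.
the yellow hexagon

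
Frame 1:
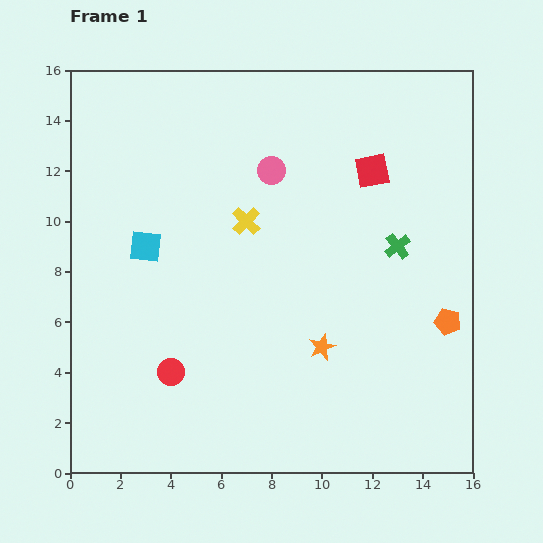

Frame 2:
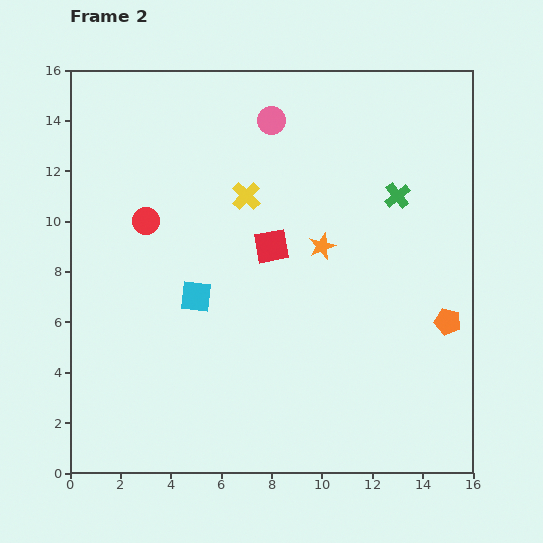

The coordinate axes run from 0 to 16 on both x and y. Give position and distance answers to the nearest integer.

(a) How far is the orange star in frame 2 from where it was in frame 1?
4

The orange star moved from (10, 5) to (10, 9), a distance of √(0² + 4²) ≈ 4.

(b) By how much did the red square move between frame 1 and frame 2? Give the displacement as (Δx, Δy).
(-4, -3)

The red square was at (12, 12) in frame 1 and (8, 9) in frame 2.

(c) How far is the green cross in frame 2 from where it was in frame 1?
2

The green cross moved from (13, 9) to (13, 11), a distance of √(0² + 2²) ≈ 2.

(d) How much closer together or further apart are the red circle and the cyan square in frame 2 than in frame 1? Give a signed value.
-1

Distance in frame 1: 5. Distance in frame 2: 4.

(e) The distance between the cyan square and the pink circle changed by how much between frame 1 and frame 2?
+2

Distance in frame 1: 6. Distance in frame 2: 8.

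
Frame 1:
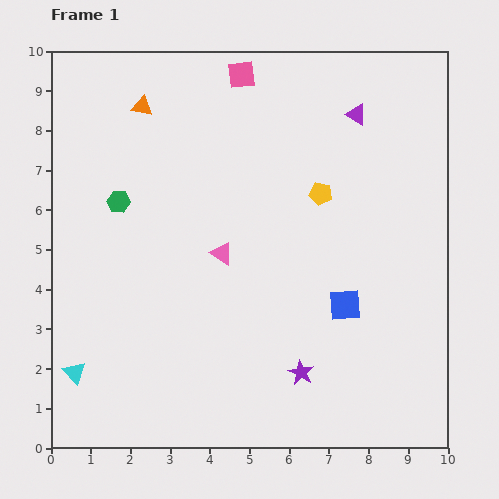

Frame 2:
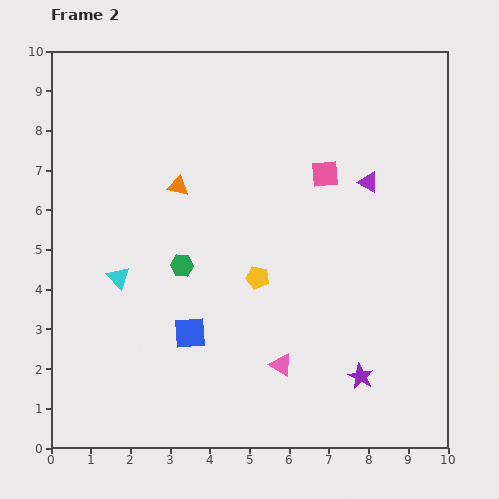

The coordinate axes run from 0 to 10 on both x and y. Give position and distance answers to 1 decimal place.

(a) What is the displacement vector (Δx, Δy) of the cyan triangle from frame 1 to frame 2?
(1.1, 2.4)

The cyan triangle was at (0.6, 1.9) in frame 1 and (1.7, 4.3) in frame 2.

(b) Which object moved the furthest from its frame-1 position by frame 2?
the blue square

(moved 4.0; next 3.3)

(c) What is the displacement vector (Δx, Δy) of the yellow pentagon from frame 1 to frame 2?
(-1.6, -2.1)

The yellow pentagon was at (6.8, 6.4) in frame 1 and (5.2, 4.3) in frame 2.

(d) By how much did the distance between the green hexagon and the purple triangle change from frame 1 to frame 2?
-1.3

Distance in frame 1: 6.4. Distance in frame 2: 5.1.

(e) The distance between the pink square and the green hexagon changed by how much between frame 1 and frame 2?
-0.2

Distance in frame 1: 4.5. Distance in frame 2: 4.3.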